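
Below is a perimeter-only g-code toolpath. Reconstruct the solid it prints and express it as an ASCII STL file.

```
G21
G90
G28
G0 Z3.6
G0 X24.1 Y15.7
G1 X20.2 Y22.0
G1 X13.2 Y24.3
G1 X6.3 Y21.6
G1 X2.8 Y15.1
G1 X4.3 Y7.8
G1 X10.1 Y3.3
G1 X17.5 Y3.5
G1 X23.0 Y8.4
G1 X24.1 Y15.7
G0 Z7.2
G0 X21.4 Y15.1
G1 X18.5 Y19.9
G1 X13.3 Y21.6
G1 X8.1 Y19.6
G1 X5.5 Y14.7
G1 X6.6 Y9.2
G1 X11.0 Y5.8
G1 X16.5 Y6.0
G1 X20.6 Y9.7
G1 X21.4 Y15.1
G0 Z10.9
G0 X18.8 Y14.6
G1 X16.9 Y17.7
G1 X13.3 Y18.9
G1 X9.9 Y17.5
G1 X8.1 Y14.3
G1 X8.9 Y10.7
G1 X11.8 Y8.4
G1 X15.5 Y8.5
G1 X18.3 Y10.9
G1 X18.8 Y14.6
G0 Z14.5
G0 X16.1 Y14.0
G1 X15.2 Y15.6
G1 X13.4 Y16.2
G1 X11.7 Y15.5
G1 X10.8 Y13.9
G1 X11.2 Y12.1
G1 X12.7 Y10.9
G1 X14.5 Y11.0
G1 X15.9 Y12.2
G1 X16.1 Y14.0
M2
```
solid part
  facet normal 0.0000 0.0000 -1.0000
    outer loop
      vertex 13.1 27.0 0.0
      vertex 21.9 24.1 0.0
      vertex 26.7 16.2 0.0
    endloop
  endfacet
  facet normal 0.0000 0.0000 -1.0000
    outer loop
      vertex 4.5 23.6 0.0
      vertex 13.1 27.0 0.0
      vertex 26.7 16.2 0.0
    endloop
  endfacet
  facet normal 0.0000 0.0000 -1.0000
    outer loop
      vertex 0.1 15.5 0.0
      vertex 4.5 23.6 0.0
      vertex 26.7 16.2 0.0
    endloop
  endfacet
  facet normal 0.0000 0.0000 -1.0000
    outer loop
      vertex 2.0 6.4 0.0
      vertex 0.1 15.5 0.0
      vertex 26.7 16.2 0.0
    endloop
  endfacet
  facet normal 0.0000 0.0000 -1.0000
    outer loop
      vertex 9.3 0.7 0.0
      vertex 2.0 6.4 0.0
      vertex 26.7 16.2 0.0
    endloop
  endfacet
  facet normal 0.0000 0.0000 -1.0000
    outer loop
      vertex 18.5 1.0 0.0
      vertex 9.3 0.7 0.0
      vertex 26.7 16.2 0.0
    endloop
  endfacet
  facet normal 0.0000 0.0000 -1.0000
    outer loop
      vertex 25.4 7.1 0.0
      vertex 18.5 1.0 0.0
      vertex 26.7 16.2 0.0
    endloop
  endfacet
  facet normal 0.6999 0.4253 0.5739
    outer loop
      vertex 26.7 16.2 0.0
      vertex 21.9 24.1 0.0
      vertex 13.5 13.5 18.1
    endloop
  endfacet
  facet normal 0.2562 0.7775 0.5743
    outer loop
      vertex 21.9 24.1 0.0
      vertex 13.1 27.0 0.0
      vertex 13.5 13.5 18.1
    endloop
  endfacet
  facet normal -0.3010 0.7612 0.5744
    outer loop
      vertex 13.1 27.0 0.0
      vertex 4.5 23.6 0.0
      vertex 13.5 13.5 18.1
    endloop
  endfacet
  facet normal -0.7188 0.3904 0.5753
    outer loop
      vertex 4.5 23.6 0.0
      vertex 0.1 15.5 0.0
      vertex 13.5 13.5 18.1
    endloop
  endfacet
  facet normal -0.8011 -0.1673 0.5746
    outer loop
      vertex 0.1 15.5 0.0
      vertex 2.0 6.4 0.0
      vertex 13.5 13.5 18.1
    endloop
  endfacet
  facet normal -0.5041 -0.6456 0.5736
    outer loop
      vertex 2.0 6.4 0.0
      vertex 9.3 0.7 0.0
      vertex 13.5 13.5 18.1
    endloop
  endfacet
  facet normal 0.0267 -0.8191 0.5730
    outer loop
      vertex 9.3 0.7 0.0
      vertex 18.5 1.0 0.0
      vertex 13.5 13.5 18.1
    endloop
  endfacet
  facet normal 0.5425 -0.6137 0.5737
    outer loop
      vertex 18.5 1.0 0.0
      vertex 25.4 7.1 0.0
      vertex 13.5 13.5 18.1
    endloop
  endfacet
  facet normal 0.8107 -0.1158 0.5739
    outer loop
      vertex 25.4 7.1 0.0
      vertex 26.7 16.2 0.0
      vertex 13.5 13.5 18.1
    endloop
  endfacet
endsolid part

The G0 Z moves step by Δz≈3.6 mm. The G1 loops shrink linearly with z, so the solid tapers from its base footprint up to z≈18.1. Closing with a flat bottom cap and the tapered top and triangulating gives 16 facets — a regular 9-sided pyramid, base circumscribed radius ≈ 13.5 mm, apex at z ≈ 18.1 mm.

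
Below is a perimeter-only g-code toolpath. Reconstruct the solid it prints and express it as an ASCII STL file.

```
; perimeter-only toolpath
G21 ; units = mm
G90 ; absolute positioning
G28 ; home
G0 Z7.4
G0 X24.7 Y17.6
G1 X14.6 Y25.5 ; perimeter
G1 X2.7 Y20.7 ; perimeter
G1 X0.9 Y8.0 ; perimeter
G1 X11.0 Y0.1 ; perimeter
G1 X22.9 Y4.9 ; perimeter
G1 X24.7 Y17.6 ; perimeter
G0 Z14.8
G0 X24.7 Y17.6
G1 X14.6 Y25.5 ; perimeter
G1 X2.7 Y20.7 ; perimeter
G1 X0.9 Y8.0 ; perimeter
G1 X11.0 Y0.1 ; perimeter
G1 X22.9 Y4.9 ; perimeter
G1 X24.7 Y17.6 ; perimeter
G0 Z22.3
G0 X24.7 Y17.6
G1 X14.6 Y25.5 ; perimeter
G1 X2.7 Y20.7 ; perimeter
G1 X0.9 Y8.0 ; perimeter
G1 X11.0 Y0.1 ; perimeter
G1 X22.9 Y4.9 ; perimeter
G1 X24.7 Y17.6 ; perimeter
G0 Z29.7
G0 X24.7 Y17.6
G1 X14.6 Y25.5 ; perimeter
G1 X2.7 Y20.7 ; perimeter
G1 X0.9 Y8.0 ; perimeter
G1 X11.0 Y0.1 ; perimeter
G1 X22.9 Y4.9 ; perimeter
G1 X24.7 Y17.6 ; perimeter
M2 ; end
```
solid part
  facet normal 0.0000 0.0000 -1.0000
    outer loop
      vertex 2.7 20.7 0.0
      vertex 14.6 25.5 0.0
      vertex 24.7 17.6 0.0
    endloop
  endfacet
  facet normal 0.0000 0.0000 -1.0000
    outer loop
      vertex 0.9 8.0 0.0
      vertex 2.7 20.7 0.0
      vertex 24.7 17.6 0.0
    endloop
  endfacet
  facet normal 0.0000 0.0000 -1.0000
    outer loop
      vertex 11.0 0.1 0.0
      vertex 0.9 8.0 0.0
      vertex 24.7 17.6 0.0
    endloop
  endfacet
  facet normal 0.0000 0.0000 -1.0000
    outer loop
      vertex 22.9 4.9 0.0
      vertex 11.0 0.1 0.0
      vertex 24.7 17.6 0.0
    endloop
  endfacet
  facet normal 0.0000 0.0000 1.0000
    outer loop
      vertex 24.7 17.6 29.7
      vertex 14.6 25.5 29.7
      vertex 2.7 20.7 29.7
    endloop
  endfacet
  facet normal 0.0000 0.0000 1.0000
    outer loop
      vertex 24.7 17.6 29.7
      vertex 2.7 20.7 29.7
      vertex 0.9 8.0 29.7
    endloop
  endfacet
  facet normal 0.0000 0.0000 1.0000
    outer loop
      vertex 24.7 17.6 29.7
      vertex 0.9 8.0 29.7
      vertex 11.0 0.1 29.7
    endloop
  endfacet
  facet normal 0.0000 0.0000 1.0000
    outer loop
      vertex 24.7 17.6 29.7
      vertex 11.0 0.1 29.7
      vertex 22.9 4.9 29.7
    endloop
  endfacet
  facet normal 0.6161 0.7877 0.0000
    outer loop
      vertex 24.7 17.6 0.0
      vertex 14.6 25.5 0.0
      vertex 14.6 25.5 29.7
    endloop
  endfacet
  facet normal 0.6161 0.7877 0.0000
    outer loop
      vertex 24.7 17.6 0.0
      vertex 14.6 25.5 29.7
      vertex 24.7 17.6 29.7
    endloop
  endfacet
  facet normal -0.3741 0.9274 0.0000
    outer loop
      vertex 14.6 25.5 0.0
      vertex 2.7 20.7 0.0
      vertex 2.7 20.7 29.7
    endloop
  endfacet
  facet normal -0.3741 0.9274 0.0000
    outer loop
      vertex 14.6 25.5 0.0
      vertex 2.7 20.7 29.7
      vertex 14.6 25.5 29.7
    endloop
  endfacet
  facet normal -0.9901 0.1403 0.0000
    outer loop
      vertex 2.7 20.7 0.0
      vertex 0.9 8.0 0.0
      vertex 0.9 8.0 29.7
    endloop
  endfacet
  facet normal -0.9901 0.1403 0.0000
    outer loop
      vertex 2.7 20.7 0.0
      vertex 0.9 8.0 29.7
      vertex 2.7 20.7 29.7
    endloop
  endfacet
  facet normal -0.6161 -0.7877 0.0000
    outer loop
      vertex 0.9 8.0 0.0
      vertex 11.0 0.1 0.0
      vertex 11.0 0.1 29.7
    endloop
  endfacet
  facet normal -0.6161 -0.7877 0.0000
    outer loop
      vertex 0.9 8.0 0.0
      vertex 11.0 0.1 29.7
      vertex 0.9 8.0 29.7
    endloop
  endfacet
  facet normal 0.3741 -0.9274 0.0000
    outer loop
      vertex 11.0 0.1 0.0
      vertex 22.9 4.9 0.0
      vertex 22.9 4.9 29.7
    endloop
  endfacet
  facet normal 0.3741 -0.9274 0.0000
    outer loop
      vertex 11.0 0.1 0.0
      vertex 22.9 4.9 29.7
      vertex 11.0 0.1 29.7
    endloop
  endfacet
  facet normal 0.9901 -0.1403 0.0000
    outer loop
      vertex 22.9 4.9 0.0
      vertex 24.7 17.6 0.0
      vertex 24.7 17.6 29.7
    endloop
  endfacet
  facet normal 0.9901 -0.1403 0.0000
    outer loop
      vertex 22.9 4.9 0.0
      vertex 24.7 17.6 29.7
      vertex 22.9 4.9 29.7
    endloop
  endfacet
endsolid part

The G0 Z moves step by Δz≈7.4 mm. Every layer's G1 loop is the same polygon, so the solid is a straight extrusion of it from z=0 to z≈29.7. Closing with flat bottom and top caps and triangulating gives 20 facets — a regular 6-sided prism (a cylinder approximated with 6 flat sides), circumscribed radius ≈ 12.8 mm, height ≈ 29.7 mm.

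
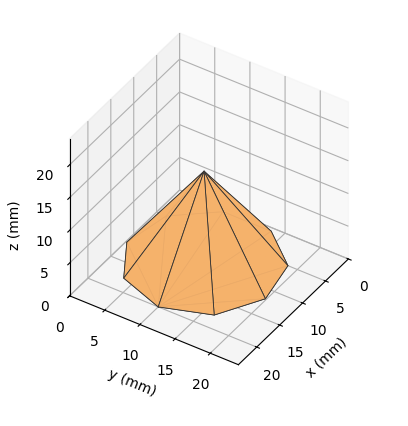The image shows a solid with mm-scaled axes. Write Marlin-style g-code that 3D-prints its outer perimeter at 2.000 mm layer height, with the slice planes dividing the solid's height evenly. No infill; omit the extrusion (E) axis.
Reading the render: the shape is a regular 9-sided pyramid, base circumscribed radius ≈ 10 mm, apex at z ≈ 14 mm (dimensions read to the nearest mm from the axis ticks). For the g-code, the solid's height is divided into equal slices at the stated Δz and each level perimeter traced with G1 moves after a G0 lift.

; perimeter-only toolpath
G21 ; units = mm
G90 ; absolute positioning
G28 ; home
; layer 1
G0 Z2.000
G0 X18.571 Y10.000
G1 X16.566 Y15.510
G1 X11.488 Y18.441
G1 X5.714 Y17.423
G1 X1.945 Y12.931
G1 X1.945 Y7.069
G1 X5.714 Y2.577
G1 X11.488 Y1.559
G1 X16.566 Y4.490
G1 X18.571 Y10.000
; layer 2
G0 Z4.000
G0 X17.143 Y10.000
G1 X15.471 Y14.591
G1 X11.240 Y17.034
G1 X6.429 Y16.186
G1 X3.288 Y12.443
G1 X3.288 Y7.557
G1 X6.429 Y3.814
G1 X11.240 Y2.966
G1 X15.471 Y5.409
G1 X17.143 Y10.000
; layer 3
G0 Z6.000
G0 X15.714 Y10.000
G1 X14.377 Y13.673
G1 X10.992 Y15.627
G1 X7.143 Y14.949
G1 X4.630 Y11.954
G1 X4.630 Y8.046
G1 X7.143 Y5.051
G1 X10.992 Y4.373
G1 X14.377 Y6.327
G1 X15.714 Y10.000
; layer 4
G0 Z8.000
G0 X14.286 Y10.000
G1 X13.283 Y12.755
G1 X10.744 Y14.221
G1 X7.857 Y13.711
G1 X5.973 Y11.466
G1 X5.973 Y8.534
G1 X7.857 Y6.289
G1 X10.744 Y5.779
G1 X13.283 Y7.245
G1 X14.286 Y10.000
; layer 5
G0 Z10.000
G0 X12.857 Y10.000
G1 X12.189 Y11.837
G1 X10.496 Y12.814
G1 X8.571 Y12.474
G1 X7.315 Y10.977
G1 X7.315 Y9.023
G1 X8.571 Y7.526
G1 X10.496 Y7.186
G1 X12.189 Y8.163
G1 X12.857 Y10.000
; layer 6
G0 Z12.000
G0 X11.429 Y10.000
G1 X11.094 Y10.918
G1 X10.248 Y11.407
G1 X9.286 Y11.237
G1 X8.658 Y10.489
G1 X8.658 Y9.511
G1 X9.286 Y8.763
G1 X10.248 Y8.593
G1 X11.094 Y9.082
G1 X11.429 Y10.000
M2 ; end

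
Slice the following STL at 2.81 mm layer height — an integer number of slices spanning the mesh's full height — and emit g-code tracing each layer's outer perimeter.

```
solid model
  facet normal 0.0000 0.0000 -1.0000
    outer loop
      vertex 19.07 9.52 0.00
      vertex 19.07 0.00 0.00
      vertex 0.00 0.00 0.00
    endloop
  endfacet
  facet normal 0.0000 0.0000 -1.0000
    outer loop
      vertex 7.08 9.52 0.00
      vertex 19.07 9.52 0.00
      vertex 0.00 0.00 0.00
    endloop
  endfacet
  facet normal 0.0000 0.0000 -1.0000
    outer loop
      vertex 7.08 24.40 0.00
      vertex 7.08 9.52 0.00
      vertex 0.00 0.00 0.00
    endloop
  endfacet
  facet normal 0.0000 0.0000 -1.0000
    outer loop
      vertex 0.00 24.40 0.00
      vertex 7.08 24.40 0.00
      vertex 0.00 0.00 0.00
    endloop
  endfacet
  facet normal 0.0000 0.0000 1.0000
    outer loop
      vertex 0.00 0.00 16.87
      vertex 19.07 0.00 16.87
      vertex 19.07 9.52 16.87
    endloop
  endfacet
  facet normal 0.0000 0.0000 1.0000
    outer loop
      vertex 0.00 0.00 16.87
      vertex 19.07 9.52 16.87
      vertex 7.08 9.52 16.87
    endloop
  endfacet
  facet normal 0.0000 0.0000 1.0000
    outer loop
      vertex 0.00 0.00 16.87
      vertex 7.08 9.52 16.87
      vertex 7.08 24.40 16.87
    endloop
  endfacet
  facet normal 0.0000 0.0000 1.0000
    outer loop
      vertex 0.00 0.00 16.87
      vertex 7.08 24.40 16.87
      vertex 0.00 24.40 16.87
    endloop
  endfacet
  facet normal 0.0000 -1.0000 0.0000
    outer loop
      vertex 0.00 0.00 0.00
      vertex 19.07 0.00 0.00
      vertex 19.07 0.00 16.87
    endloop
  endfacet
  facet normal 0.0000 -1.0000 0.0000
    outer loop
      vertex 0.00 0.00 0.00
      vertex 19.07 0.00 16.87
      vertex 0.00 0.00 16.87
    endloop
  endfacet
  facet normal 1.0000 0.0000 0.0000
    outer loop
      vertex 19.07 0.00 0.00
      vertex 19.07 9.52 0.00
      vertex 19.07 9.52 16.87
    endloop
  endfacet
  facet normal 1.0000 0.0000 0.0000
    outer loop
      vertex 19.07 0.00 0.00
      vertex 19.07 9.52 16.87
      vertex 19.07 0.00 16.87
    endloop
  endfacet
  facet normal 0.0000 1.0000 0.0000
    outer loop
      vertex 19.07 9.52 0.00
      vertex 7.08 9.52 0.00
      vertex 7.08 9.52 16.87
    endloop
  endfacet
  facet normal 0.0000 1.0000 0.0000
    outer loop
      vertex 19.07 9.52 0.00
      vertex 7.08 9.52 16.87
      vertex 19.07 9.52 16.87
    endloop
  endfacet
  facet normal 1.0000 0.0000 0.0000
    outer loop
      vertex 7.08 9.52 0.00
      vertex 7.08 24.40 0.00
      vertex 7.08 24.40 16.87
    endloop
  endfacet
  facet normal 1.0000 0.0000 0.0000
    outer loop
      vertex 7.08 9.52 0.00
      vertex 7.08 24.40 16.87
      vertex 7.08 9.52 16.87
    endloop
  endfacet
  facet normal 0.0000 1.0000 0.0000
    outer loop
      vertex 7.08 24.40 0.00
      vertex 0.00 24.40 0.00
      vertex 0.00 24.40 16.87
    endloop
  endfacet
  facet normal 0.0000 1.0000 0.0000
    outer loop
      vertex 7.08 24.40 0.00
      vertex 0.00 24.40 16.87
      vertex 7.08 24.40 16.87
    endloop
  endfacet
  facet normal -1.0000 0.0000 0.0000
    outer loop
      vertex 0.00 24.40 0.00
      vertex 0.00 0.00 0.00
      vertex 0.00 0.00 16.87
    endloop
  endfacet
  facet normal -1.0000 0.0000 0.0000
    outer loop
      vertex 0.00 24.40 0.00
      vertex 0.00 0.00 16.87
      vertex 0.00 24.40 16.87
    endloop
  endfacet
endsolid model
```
; perimeter-only toolpath
G21 ; units = mm
G90 ; absolute positioning
G28 ; home
; layer 1
G0 Z2.81
G0 X0.00 Y0.00
G1 X19.07 Y0.00
G1 X19.07 Y9.52
G1 X7.08 Y9.52
G1 X7.08 Y24.40
G1 X0.00 Y24.40
G1 X0.00 Y0.00
; layer 2
G0 Z5.62
G0 X0.00 Y0.00
G1 X19.07 Y0.00
G1 X19.07 Y9.52
G1 X7.08 Y9.52
G1 X7.08 Y24.40
G1 X0.00 Y24.40
G1 X0.00 Y0.00
; layer 3
G0 Z8.44
G0 X0.00 Y0.00
G1 X19.07 Y0.00
G1 X19.07 Y9.52
G1 X7.08 Y9.52
G1 X7.08 Y24.40
G1 X0.00 Y24.40
G1 X0.00 Y0.00
; layer 4
G0 Z11.25
G0 X0.00 Y0.00
G1 X19.07 Y0.00
G1 X19.07 Y9.52
G1 X7.08 Y9.52
G1 X7.08 Y24.40
G1 X0.00 Y24.40
G1 X0.00 Y0.00
; layer 5
G0 Z14.06
G0 X0.00 Y0.00
G1 X19.07 Y0.00
G1 X19.07 Y9.52
G1 X7.08 Y9.52
G1 X7.08 Y24.40
G1 X0.00 Y24.40
G1 X0.00 Y0.00
; layer 6
G0 Z16.87
G0 X0.00 Y0.00
G1 X19.07 Y0.00
G1 X19.07 Y9.52
G1 X7.08 Y9.52
G1 X7.08 Y24.40
G1 X0.00 Y24.40
G1 X0.00 Y0.00
M2 ; end

The solid is an L-shaped prism: outer 19.1 × 24.4 mm, arm thicknesses ≈ 9.52 mm (horizontal) and 7.08 mm (vertical), extruded 16.9 mm in z. Slicing at Δz = 2.81 mm — 6 equal slices spanning the solid's height, so layer i sits at z = i·h/6 — gives 6 non-empty perimeters. Each is a 6-segment closed polygon; G0 lifts to the layer z and rapids to the start vertex, then G1 traces the edges.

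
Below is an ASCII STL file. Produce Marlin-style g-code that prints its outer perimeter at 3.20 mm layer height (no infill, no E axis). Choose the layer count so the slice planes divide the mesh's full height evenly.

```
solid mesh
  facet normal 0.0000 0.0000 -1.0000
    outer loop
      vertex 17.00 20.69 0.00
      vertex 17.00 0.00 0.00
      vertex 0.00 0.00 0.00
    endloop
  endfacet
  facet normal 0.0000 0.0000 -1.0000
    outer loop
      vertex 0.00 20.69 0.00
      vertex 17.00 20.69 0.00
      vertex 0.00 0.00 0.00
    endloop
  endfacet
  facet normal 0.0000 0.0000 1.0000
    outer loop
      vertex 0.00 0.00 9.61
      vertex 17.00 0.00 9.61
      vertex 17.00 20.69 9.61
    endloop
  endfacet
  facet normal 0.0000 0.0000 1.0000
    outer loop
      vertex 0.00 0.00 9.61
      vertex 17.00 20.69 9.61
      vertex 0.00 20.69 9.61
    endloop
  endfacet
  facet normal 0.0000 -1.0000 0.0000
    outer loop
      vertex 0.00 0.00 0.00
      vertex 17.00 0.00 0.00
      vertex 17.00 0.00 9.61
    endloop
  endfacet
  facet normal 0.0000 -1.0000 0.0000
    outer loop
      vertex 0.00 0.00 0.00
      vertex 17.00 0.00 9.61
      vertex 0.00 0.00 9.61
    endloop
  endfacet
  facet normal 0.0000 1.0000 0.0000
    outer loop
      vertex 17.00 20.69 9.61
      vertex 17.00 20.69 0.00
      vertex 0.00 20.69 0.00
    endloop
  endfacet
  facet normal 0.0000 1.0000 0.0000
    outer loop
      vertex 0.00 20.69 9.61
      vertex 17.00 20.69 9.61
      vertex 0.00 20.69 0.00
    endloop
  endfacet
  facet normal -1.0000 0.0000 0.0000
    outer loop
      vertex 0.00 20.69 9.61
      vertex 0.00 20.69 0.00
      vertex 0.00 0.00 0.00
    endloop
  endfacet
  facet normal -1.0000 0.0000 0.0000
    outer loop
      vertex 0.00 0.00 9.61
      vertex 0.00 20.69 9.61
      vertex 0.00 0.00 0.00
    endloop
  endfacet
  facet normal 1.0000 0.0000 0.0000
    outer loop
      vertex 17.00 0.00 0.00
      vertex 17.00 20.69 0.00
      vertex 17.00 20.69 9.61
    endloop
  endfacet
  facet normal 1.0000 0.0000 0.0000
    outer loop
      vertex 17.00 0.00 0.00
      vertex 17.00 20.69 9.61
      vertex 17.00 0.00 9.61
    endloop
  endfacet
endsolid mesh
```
; perimeter-only toolpath
G21 ; units = mm
G90 ; absolute positioning
G28 ; home
; layer 1
G0 Z3.20
G0 X0.00 Y0.00
G1 X17.00 Y0.00
G1 X17.00 Y20.69
G1 X0.00 Y20.69
G1 X0.00 Y0.00
; layer 2
G0 Z6.41
G0 X0.00 Y0.00
G1 X17.00 Y0.00
G1 X17.00 Y20.69
G1 X0.00 Y20.69
G1 X0.00 Y0.00
; layer 3
G0 Z9.61
G0 X0.00 Y0.00
G1 X17.00 Y0.00
G1 X17.00 Y20.69
G1 X0.00 Y20.69
G1 X0.00 Y0.00
M2 ; end

The solid is a rectangular box, roughly 17 × 20.7 mm footprint and 9.61 mm tall. Slicing at Δz = 3.20 mm — 3 equal slices spanning the solid's height, so layer i sits at z = i·h/3 — gives 3 non-empty perimeters. Each is a 4-segment closed polygon; G0 lifts to the layer z and rapids to the start vertex, then G1 traces the edges.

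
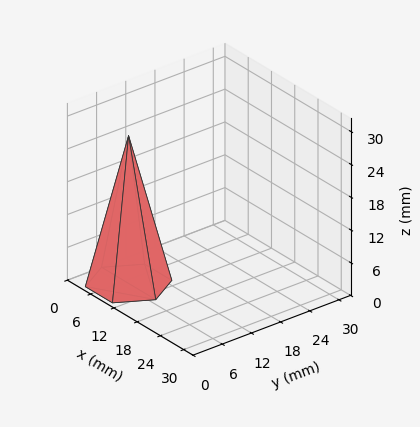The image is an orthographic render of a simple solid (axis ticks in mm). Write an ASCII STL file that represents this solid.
Reading the render: the shape is a regular 6-sided pyramid, base circumscribed radius ≈ 7 mm, apex at z ≈ 27 mm (dimensions read to the nearest mm from the axis ticks). For the STL, each face is triangulated and given an outward normal.

solid part
  facet normal 0.0000 0.0000 -1.0000
    outer loop
      vertex 3.5 13.1 0.0
      vertex 10.5 13.1 0.0
      vertex 14.0 7.0 0.0
    endloop
  endfacet
  facet normal 0.0000 0.0000 -1.0000
    outer loop
      vertex 0.0 7.0 0.0
      vertex 3.5 13.1 0.0
      vertex 14.0 7.0 0.0
    endloop
  endfacet
  facet normal 0.0000 0.0000 -1.0000
    outer loop
      vertex 3.5 0.9 0.0
      vertex 0.0 7.0 0.0
      vertex 14.0 7.0 0.0
    endloop
  endfacet
  facet normal 0.0000 0.0000 -1.0000
    outer loop
      vertex 10.5 0.9 0.0
      vertex 3.5 0.9 0.0
      vertex 14.0 7.0 0.0
    endloop
  endfacet
  facet normal 0.8462 0.4855 0.2194
    outer loop
      vertex 14.0 7.0 0.0
      vertex 10.5 13.1 0.0
      vertex 7.0 7.0 27.0
    endloop
  endfacet
  facet normal 0.0000 0.9754 0.2204
    outer loop
      vertex 10.5 13.1 0.0
      vertex 3.5 13.1 0.0
      vertex 7.0 7.0 27.0
    endloop
  endfacet
  facet normal -0.8462 0.4855 0.2194
    outer loop
      vertex 3.5 13.1 0.0
      vertex 0.0 7.0 0.0
      vertex 7.0 7.0 27.0
    endloop
  endfacet
  facet normal -0.8462 -0.4855 0.2194
    outer loop
      vertex 0.0 7.0 0.0
      vertex 3.5 0.9 0.0
      vertex 7.0 7.0 27.0
    endloop
  endfacet
  facet normal 0.0000 -0.9754 0.2204
    outer loop
      vertex 3.5 0.9 0.0
      vertex 10.5 0.9 0.0
      vertex 7.0 7.0 27.0
    endloop
  endfacet
  facet normal 0.8462 -0.4855 0.2194
    outer loop
      vertex 10.5 0.9 0.0
      vertex 14.0 7.0 0.0
      vertex 7.0 7.0 27.0
    endloop
  endfacet
endsolid part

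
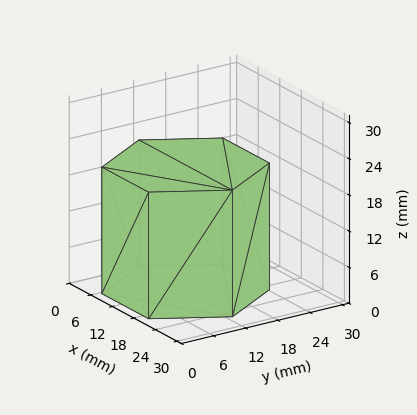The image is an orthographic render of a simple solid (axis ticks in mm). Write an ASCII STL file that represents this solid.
Reading the render: the shape is a regular 6-sided prism (a cylinder approximated with 6 flat sides), circumscribed radius ≈ 13 mm, height ≈ 21 mm (dimensions read to the nearest mm from the axis ticks). For the STL, each face is triangulated and given an outward normal.

solid part
  facet normal 0.0000 0.0000 -1.0000
    outer loop
      vertex 6.500 24.258 0.000
      vertex 19.500 24.258 0.000
      vertex 26.000 13.000 0.000
    endloop
  endfacet
  facet normal 0.0000 0.0000 -1.0000
    outer loop
      vertex 0.000 13.000 0.000
      vertex 6.500 24.258 0.000
      vertex 26.000 13.000 0.000
    endloop
  endfacet
  facet normal 0.0000 0.0000 -1.0000
    outer loop
      vertex 6.500 1.742 0.000
      vertex 0.000 13.000 0.000
      vertex 26.000 13.000 0.000
    endloop
  endfacet
  facet normal 0.0000 0.0000 -1.0000
    outer loop
      vertex 19.500 1.742 0.000
      vertex 6.500 1.742 0.000
      vertex 26.000 13.000 0.000
    endloop
  endfacet
  facet normal 0.0000 0.0000 1.0000
    outer loop
      vertex 26.000 13.000 21.000
      vertex 19.500 24.258 21.000
      vertex 6.500 24.258 21.000
    endloop
  endfacet
  facet normal 0.0000 0.0000 1.0000
    outer loop
      vertex 26.000 13.000 21.000
      vertex 6.500 24.258 21.000
      vertex 0.000 13.000 21.000
    endloop
  endfacet
  facet normal 0.0000 0.0000 1.0000
    outer loop
      vertex 26.000 13.000 21.000
      vertex 0.000 13.000 21.000
      vertex 6.500 1.742 21.000
    endloop
  endfacet
  facet normal 0.0000 0.0000 1.0000
    outer loop
      vertex 26.000 13.000 21.000
      vertex 6.500 1.742 21.000
      vertex 19.500 1.742 21.000
    endloop
  endfacet
  facet normal 0.8660 0.5000 0.0000
    outer loop
      vertex 26.000 13.000 0.000
      vertex 19.500 24.258 0.000
      vertex 19.500 24.258 21.000
    endloop
  endfacet
  facet normal 0.8660 0.5000 0.0000
    outer loop
      vertex 26.000 13.000 0.000
      vertex 19.500 24.258 21.000
      vertex 26.000 13.000 21.000
    endloop
  endfacet
  facet normal 0.0000 1.0000 0.0000
    outer loop
      vertex 19.500 24.258 0.000
      vertex 6.500 24.258 0.000
      vertex 6.500 24.258 21.000
    endloop
  endfacet
  facet normal 0.0000 1.0000 0.0000
    outer loop
      vertex 19.500 24.258 0.000
      vertex 6.500 24.258 21.000
      vertex 19.500 24.258 21.000
    endloop
  endfacet
  facet normal -0.8660 0.5000 0.0000
    outer loop
      vertex 6.500 24.258 0.000
      vertex 0.000 13.000 0.000
      vertex 0.000 13.000 21.000
    endloop
  endfacet
  facet normal -0.8660 0.5000 0.0000
    outer loop
      vertex 6.500 24.258 0.000
      vertex 0.000 13.000 21.000
      vertex 6.500 24.258 21.000
    endloop
  endfacet
  facet normal -0.8660 -0.5000 0.0000
    outer loop
      vertex 0.000 13.000 0.000
      vertex 6.500 1.742 0.000
      vertex 6.500 1.742 21.000
    endloop
  endfacet
  facet normal -0.8660 -0.5000 0.0000
    outer loop
      vertex 0.000 13.000 0.000
      vertex 6.500 1.742 21.000
      vertex 0.000 13.000 21.000
    endloop
  endfacet
  facet normal 0.0000 -1.0000 0.0000
    outer loop
      vertex 6.500 1.742 0.000
      vertex 19.500 1.742 0.000
      vertex 19.500 1.742 21.000
    endloop
  endfacet
  facet normal 0.0000 -1.0000 0.0000
    outer loop
      vertex 6.500 1.742 0.000
      vertex 19.500 1.742 21.000
      vertex 6.500 1.742 21.000
    endloop
  endfacet
  facet normal 0.8660 -0.5000 0.0000
    outer loop
      vertex 19.500 1.742 0.000
      vertex 26.000 13.000 0.000
      vertex 26.000 13.000 21.000
    endloop
  endfacet
  facet normal 0.8660 -0.5000 0.0000
    outer loop
      vertex 19.500 1.742 0.000
      vertex 26.000 13.000 21.000
      vertex 19.500 1.742 21.000
    endloop
  endfacet
endsolid part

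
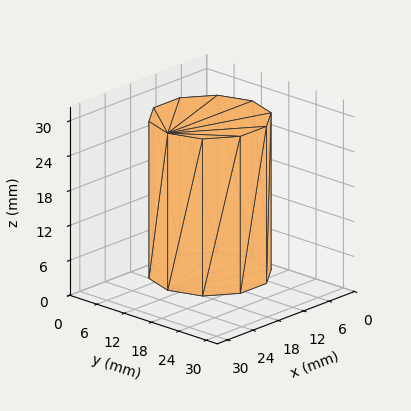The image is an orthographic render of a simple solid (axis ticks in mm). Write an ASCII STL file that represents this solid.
Reading the render: the shape is a regular 10-sided prism (a cylinder approximated with 10 flat sides), circumscribed radius ≈ 10 mm, height ≈ 27 mm (dimensions read to the nearest mm from the axis ticks). For the STL, each face is triangulated and given an outward normal.

solid part
  facet normal 0.0000 0.0000 -1.0000
    outer loop
      vertex 13.090 19.511 0.000
      vertex 18.090 15.878 0.000
      vertex 20.000 10.000 0.000
    endloop
  endfacet
  facet normal 0.0000 0.0000 -1.0000
    outer loop
      vertex 6.910 19.511 0.000
      vertex 13.090 19.511 0.000
      vertex 20.000 10.000 0.000
    endloop
  endfacet
  facet normal 0.0000 0.0000 -1.0000
    outer loop
      vertex 1.910 15.878 0.000
      vertex 6.910 19.511 0.000
      vertex 20.000 10.000 0.000
    endloop
  endfacet
  facet normal 0.0000 0.0000 -1.0000
    outer loop
      vertex 0.000 10.000 0.000
      vertex 1.910 15.878 0.000
      vertex 20.000 10.000 0.000
    endloop
  endfacet
  facet normal 0.0000 0.0000 -1.0000
    outer loop
      vertex 1.910 4.122 0.000
      vertex 0.000 10.000 0.000
      vertex 20.000 10.000 0.000
    endloop
  endfacet
  facet normal 0.0000 0.0000 -1.0000
    outer loop
      vertex 6.910 0.489 0.000
      vertex 1.910 4.122 0.000
      vertex 20.000 10.000 0.000
    endloop
  endfacet
  facet normal 0.0000 0.0000 -1.0000
    outer loop
      vertex 13.090 0.489 0.000
      vertex 6.910 0.489 0.000
      vertex 20.000 10.000 0.000
    endloop
  endfacet
  facet normal 0.0000 0.0000 -1.0000
    outer loop
      vertex 18.090 4.122 0.000
      vertex 13.090 0.489 0.000
      vertex 20.000 10.000 0.000
    endloop
  endfacet
  facet normal 0.0000 0.0000 1.0000
    outer loop
      vertex 20.000 10.000 27.000
      vertex 18.090 15.878 27.000
      vertex 13.090 19.511 27.000
    endloop
  endfacet
  facet normal 0.0000 0.0000 1.0000
    outer loop
      vertex 20.000 10.000 27.000
      vertex 13.090 19.511 27.000
      vertex 6.910 19.511 27.000
    endloop
  endfacet
  facet normal 0.0000 0.0000 1.0000
    outer loop
      vertex 20.000 10.000 27.000
      vertex 6.910 19.511 27.000
      vertex 1.910 15.878 27.000
    endloop
  endfacet
  facet normal 0.0000 0.0000 1.0000
    outer loop
      vertex 20.000 10.000 27.000
      vertex 1.910 15.878 27.000
      vertex 0.000 10.000 27.000
    endloop
  endfacet
  facet normal 0.0000 0.0000 1.0000
    outer loop
      vertex 20.000 10.000 27.000
      vertex 0.000 10.000 27.000
      vertex 1.910 4.122 27.000
    endloop
  endfacet
  facet normal 0.0000 0.0000 1.0000
    outer loop
      vertex 20.000 10.000 27.000
      vertex 1.910 4.122 27.000
      vertex 6.910 0.489 27.000
    endloop
  endfacet
  facet normal 0.0000 0.0000 1.0000
    outer loop
      vertex 20.000 10.000 27.000
      vertex 6.910 0.489 27.000
      vertex 13.090 0.489 27.000
    endloop
  endfacet
  facet normal 0.0000 0.0000 1.0000
    outer loop
      vertex 20.000 10.000 27.000
      vertex 13.090 0.489 27.000
      vertex 18.090 4.122 27.000
    endloop
  endfacet
  facet normal 0.9511 0.3090 0.0000
    outer loop
      vertex 20.000 10.000 0.000
      vertex 18.090 15.878 0.000
      vertex 18.090 15.878 27.000
    endloop
  endfacet
  facet normal 0.9511 0.3090 0.0000
    outer loop
      vertex 20.000 10.000 0.000
      vertex 18.090 15.878 27.000
      vertex 20.000 10.000 27.000
    endloop
  endfacet
  facet normal 0.5878 0.8090 0.0000
    outer loop
      vertex 18.090 15.878 0.000
      vertex 13.090 19.511 0.000
      vertex 13.090 19.511 27.000
    endloop
  endfacet
  facet normal 0.5878 0.8090 0.0000
    outer loop
      vertex 18.090 15.878 0.000
      vertex 13.090 19.511 27.000
      vertex 18.090 15.878 27.000
    endloop
  endfacet
  facet normal 0.0000 1.0000 0.0000
    outer loop
      vertex 13.090 19.511 0.000
      vertex 6.910 19.511 0.000
      vertex 6.910 19.511 27.000
    endloop
  endfacet
  facet normal 0.0000 1.0000 0.0000
    outer loop
      vertex 13.090 19.511 0.000
      vertex 6.910 19.511 27.000
      vertex 13.090 19.511 27.000
    endloop
  endfacet
  facet normal -0.5878 0.8090 0.0000
    outer loop
      vertex 6.910 19.511 0.000
      vertex 1.910 15.878 0.000
      vertex 1.910 15.878 27.000
    endloop
  endfacet
  facet normal -0.5878 0.8090 0.0000
    outer loop
      vertex 6.910 19.511 0.000
      vertex 1.910 15.878 27.000
      vertex 6.910 19.511 27.000
    endloop
  endfacet
  facet normal -0.9511 0.3090 0.0000
    outer loop
      vertex 1.910 15.878 0.000
      vertex 0.000 10.000 0.000
      vertex 0.000 10.000 27.000
    endloop
  endfacet
  facet normal -0.9511 0.3090 0.0000
    outer loop
      vertex 1.910 15.878 0.000
      vertex 0.000 10.000 27.000
      vertex 1.910 15.878 27.000
    endloop
  endfacet
  facet normal -0.9511 -0.3090 0.0000
    outer loop
      vertex 0.000 10.000 0.000
      vertex 1.910 4.122 0.000
      vertex 1.910 4.122 27.000
    endloop
  endfacet
  facet normal -0.9511 -0.3090 0.0000
    outer loop
      vertex 0.000 10.000 0.000
      vertex 1.910 4.122 27.000
      vertex 0.000 10.000 27.000
    endloop
  endfacet
  facet normal -0.5878 -0.8090 0.0000
    outer loop
      vertex 1.910 4.122 0.000
      vertex 6.910 0.489 0.000
      vertex 6.910 0.489 27.000
    endloop
  endfacet
  facet normal -0.5878 -0.8090 0.0000
    outer loop
      vertex 1.910 4.122 0.000
      vertex 6.910 0.489 27.000
      vertex 1.910 4.122 27.000
    endloop
  endfacet
  facet normal 0.0000 -1.0000 0.0000
    outer loop
      vertex 6.910 0.489 0.000
      vertex 13.090 0.489 0.000
      vertex 13.090 0.489 27.000
    endloop
  endfacet
  facet normal 0.0000 -1.0000 0.0000
    outer loop
      vertex 6.910 0.489 0.000
      vertex 13.090 0.489 27.000
      vertex 6.910 0.489 27.000
    endloop
  endfacet
  facet normal 0.5878 -0.8090 0.0000
    outer loop
      vertex 13.090 0.489 0.000
      vertex 18.090 4.122 0.000
      vertex 18.090 4.122 27.000
    endloop
  endfacet
  facet normal 0.5878 -0.8090 0.0000
    outer loop
      vertex 13.090 0.489 0.000
      vertex 18.090 4.122 27.000
      vertex 13.090 0.489 27.000
    endloop
  endfacet
  facet normal 0.9511 -0.3090 0.0000
    outer loop
      vertex 18.090 4.122 0.000
      vertex 20.000 10.000 0.000
      vertex 20.000 10.000 27.000
    endloop
  endfacet
  facet normal 0.9511 -0.3090 0.0000
    outer loop
      vertex 18.090 4.122 0.000
      vertex 20.000 10.000 27.000
      vertex 18.090 4.122 27.000
    endloop
  endfacet
endsolid part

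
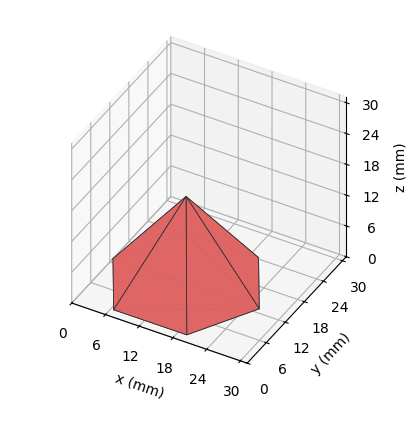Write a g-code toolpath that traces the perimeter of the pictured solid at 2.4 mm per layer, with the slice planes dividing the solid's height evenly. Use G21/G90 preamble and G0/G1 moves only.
Reading the render: the shape is a regular 6-sided pyramid, base circumscribed radius ≈ 13 mm, apex at z ≈ 17 mm (dimensions read to the nearest mm from the axis ticks). For the g-code, the solid's height is divided into equal slices at the stated Δz and each level perimeter traced with G1 moves after a G0 lift.

; perimeter-only toolpath
G21 ; units = mm
G90 ; absolute positioning
G28 ; home
; layer 1
G0 Z2.4
G0 X24.1 Y13.0
G1 X18.6 Y22.7
G1 X7.4 Y22.7
G1 X1.9 Y13.0
G1 X7.4 Y3.3
G1 X18.6 Y3.3
G1 X24.1 Y13.0
; layer 2
G0 Z4.9
G0 X22.3 Y13.0
G1 X17.6 Y21.1
G1 X8.4 Y21.1
G1 X3.7 Y13.0
G1 X8.4 Y4.9
G1 X17.6 Y4.9
G1 X22.3 Y13.0
; layer 3
G0 Z7.3
G0 X20.4 Y13.0
G1 X16.7 Y19.5
G1 X9.3 Y19.5
G1 X5.6 Y13.0
G1 X9.3 Y6.5
G1 X16.7 Y6.5
G1 X20.4 Y13.0
; layer 4
G0 Z9.7
G0 X18.6 Y13.0
G1 X15.8 Y17.8
G1 X10.2 Y17.8
G1 X7.4 Y13.0
G1 X10.2 Y8.2
G1 X15.8 Y8.2
G1 X18.6 Y13.0
; layer 5
G0 Z12.1
G0 X16.7 Y13.0
G1 X14.9 Y16.2
G1 X11.1 Y16.2
G1 X9.3 Y13.0
G1 X11.1 Y9.8
G1 X14.9 Y9.8
G1 X16.7 Y13.0
; layer 6
G0 Z14.6
G0 X14.9 Y13.0
G1 X13.9 Y14.6
G1 X12.1 Y14.6
G1 X11.1 Y13.0
G1 X12.1 Y11.4
G1 X13.9 Y11.4
G1 X14.9 Y13.0
M2 ; end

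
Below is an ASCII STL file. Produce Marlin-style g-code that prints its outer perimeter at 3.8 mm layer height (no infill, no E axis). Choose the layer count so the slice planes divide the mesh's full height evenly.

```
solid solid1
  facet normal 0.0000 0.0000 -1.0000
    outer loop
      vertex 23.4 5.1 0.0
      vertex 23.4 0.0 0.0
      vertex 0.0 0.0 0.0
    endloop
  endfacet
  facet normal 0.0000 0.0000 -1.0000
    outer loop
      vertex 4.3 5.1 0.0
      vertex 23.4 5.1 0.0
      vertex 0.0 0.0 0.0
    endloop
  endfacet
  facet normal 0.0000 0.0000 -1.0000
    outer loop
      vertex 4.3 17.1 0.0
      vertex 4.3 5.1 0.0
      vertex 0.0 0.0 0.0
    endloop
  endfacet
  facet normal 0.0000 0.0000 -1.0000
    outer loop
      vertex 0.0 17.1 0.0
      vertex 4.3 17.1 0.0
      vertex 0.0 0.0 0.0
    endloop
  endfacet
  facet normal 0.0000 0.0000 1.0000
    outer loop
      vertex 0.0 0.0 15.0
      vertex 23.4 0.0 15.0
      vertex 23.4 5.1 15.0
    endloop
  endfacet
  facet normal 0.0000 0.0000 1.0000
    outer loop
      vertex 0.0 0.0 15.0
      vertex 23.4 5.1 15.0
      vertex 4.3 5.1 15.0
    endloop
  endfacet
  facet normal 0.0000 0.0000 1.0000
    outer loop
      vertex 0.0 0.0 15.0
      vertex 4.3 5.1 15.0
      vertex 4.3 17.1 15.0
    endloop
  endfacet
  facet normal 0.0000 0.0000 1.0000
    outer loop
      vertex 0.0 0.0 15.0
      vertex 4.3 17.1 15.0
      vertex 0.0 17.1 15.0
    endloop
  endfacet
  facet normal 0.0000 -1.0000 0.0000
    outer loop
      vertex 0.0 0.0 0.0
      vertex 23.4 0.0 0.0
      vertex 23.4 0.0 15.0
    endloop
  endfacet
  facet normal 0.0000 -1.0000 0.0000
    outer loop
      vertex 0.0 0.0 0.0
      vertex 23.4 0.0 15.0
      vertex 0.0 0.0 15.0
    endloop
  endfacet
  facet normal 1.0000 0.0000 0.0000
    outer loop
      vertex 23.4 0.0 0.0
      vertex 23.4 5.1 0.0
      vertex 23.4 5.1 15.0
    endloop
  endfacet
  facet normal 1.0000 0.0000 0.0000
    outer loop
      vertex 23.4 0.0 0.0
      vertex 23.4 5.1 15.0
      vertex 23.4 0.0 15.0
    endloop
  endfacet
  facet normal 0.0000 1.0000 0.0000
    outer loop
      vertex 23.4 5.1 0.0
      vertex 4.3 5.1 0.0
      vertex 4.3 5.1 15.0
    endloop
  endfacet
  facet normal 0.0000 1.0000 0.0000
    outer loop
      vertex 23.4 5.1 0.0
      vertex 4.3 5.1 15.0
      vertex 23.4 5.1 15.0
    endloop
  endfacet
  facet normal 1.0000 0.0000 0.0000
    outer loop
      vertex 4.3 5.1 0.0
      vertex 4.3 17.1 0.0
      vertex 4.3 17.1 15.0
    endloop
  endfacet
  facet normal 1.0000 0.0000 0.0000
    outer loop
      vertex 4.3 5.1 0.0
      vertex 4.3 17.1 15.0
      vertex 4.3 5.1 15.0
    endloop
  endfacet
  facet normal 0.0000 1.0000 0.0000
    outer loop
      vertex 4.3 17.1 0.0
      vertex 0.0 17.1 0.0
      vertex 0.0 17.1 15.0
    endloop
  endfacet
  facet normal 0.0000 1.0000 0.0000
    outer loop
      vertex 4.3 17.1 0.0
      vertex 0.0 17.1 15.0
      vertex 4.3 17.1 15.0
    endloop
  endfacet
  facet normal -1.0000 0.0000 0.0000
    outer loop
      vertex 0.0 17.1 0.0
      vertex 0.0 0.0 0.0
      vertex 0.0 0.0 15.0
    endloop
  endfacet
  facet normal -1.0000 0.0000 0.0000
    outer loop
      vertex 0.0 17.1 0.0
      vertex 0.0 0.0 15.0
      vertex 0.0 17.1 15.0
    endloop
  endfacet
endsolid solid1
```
; perimeter-only toolpath
G21 ; units = mm
G90 ; absolute positioning
G28 ; home
; layer 1
G0 Z3.8
G0 X0.0 Y0.0
G1 X23.4 Y0.0
G1 X23.4 Y5.1
G1 X4.3 Y5.1
G1 X4.3 Y17.1
G1 X0.0 Y17.1
G1 X0.0 Y0.0
; layer 2
G0 Z7.5
G0 X0.0 Y0.0
G1 X23.4 Y0.0
G1 X23.4 Y5.1
G1 X4.3 Y5.1
G1 X4.3 Y17.1
G1 X0.0 Y17.1
G1 X0.0 Y0.0
; layer 3
G0 Z11.2
G0 X0.0 Y0.0
G1 X23.4 Y0.0
G1 X23.4 Y5.1
G1 X4.3 Y5.1
G1 X4.3 Y17.1
G1 X0.0 Y17.1
G1 X0.0 Y0.0
; layer 4
G0 Z15.0
G0 X0.0 Y0.0
G1 X23.4 Y0.0
G1 X23.4 Y5.1
G1 X4.3 Y5.1
G1 X4.3 Y17.1
G1 X0.0 Y17.1
G1 X0.0 Y0.0
M2 ; end

The solid is an L-shaped prism: outer 23.4 × 17.1 mm, arm thicknesses ≈ 5.1 mm (horizontal) and 4.3 mm (vertical), extruded 15 mm in z. Slicing at Δz = 3.8 mm — 4 equal slices spanning the solid's height, so layer i sits at z = i·h/4 — gives 4 non-empty perimeters. Each is a 6-segment closed polygon; G0 lifts to the layer z and rapids to the start vertex, then G1 traces the edges.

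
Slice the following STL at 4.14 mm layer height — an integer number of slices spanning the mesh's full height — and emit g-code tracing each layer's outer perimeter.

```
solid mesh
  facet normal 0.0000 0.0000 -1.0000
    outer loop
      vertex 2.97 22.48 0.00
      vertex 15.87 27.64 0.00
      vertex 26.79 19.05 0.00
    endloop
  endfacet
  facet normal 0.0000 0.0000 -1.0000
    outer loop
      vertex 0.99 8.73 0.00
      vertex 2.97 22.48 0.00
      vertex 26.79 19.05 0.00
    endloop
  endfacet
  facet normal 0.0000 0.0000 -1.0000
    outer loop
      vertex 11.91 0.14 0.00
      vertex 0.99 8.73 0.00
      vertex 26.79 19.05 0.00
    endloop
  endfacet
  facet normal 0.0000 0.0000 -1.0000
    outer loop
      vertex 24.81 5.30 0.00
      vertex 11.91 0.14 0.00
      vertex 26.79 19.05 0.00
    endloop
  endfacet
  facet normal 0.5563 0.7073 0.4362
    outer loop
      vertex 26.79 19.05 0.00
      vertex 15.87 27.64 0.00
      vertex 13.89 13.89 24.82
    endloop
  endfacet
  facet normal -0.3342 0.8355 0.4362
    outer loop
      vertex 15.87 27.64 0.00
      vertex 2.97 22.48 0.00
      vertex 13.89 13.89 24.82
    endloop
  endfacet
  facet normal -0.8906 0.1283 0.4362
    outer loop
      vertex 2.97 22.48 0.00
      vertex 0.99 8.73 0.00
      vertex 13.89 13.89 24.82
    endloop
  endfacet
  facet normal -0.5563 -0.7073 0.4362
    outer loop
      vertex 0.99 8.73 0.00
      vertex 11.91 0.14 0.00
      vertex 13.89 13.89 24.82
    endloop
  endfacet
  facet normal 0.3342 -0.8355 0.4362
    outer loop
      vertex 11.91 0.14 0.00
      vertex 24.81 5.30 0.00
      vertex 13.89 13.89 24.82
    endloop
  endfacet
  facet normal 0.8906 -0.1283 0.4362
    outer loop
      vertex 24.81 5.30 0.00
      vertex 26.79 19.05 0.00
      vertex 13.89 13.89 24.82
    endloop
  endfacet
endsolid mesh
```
; perimeter-only toolpath
G21 ; units = mm
G90 ; absolute positioning
G28 ; home
; layer 1
G0 Z4.14
G0 X24.64 Y18.19
G1 X15.54 Y25.35
G1 X4.79 Y21.05
G1 X3.14 Y9.59
G1 X12.24 Y2.43
G1 X22.99 Y6.73
G1 X24.64 Y18.19
; layer 2
G0 Z8.27
G0 X22.49 Y17.33
G1 X15.21 Y23.06
G1 X6.61 Y19.62
G1 X5.29 Y10.45
G1 X12.57 Y4.72
G1 X21.17 Y8.16
G1 X22.49 Y17.33
; layer 3
G0 Z12.41
G0 X20.34 Y16.47
G1 X14.88 Y20.77
G1 X8.43 Y18.19
G1 X7.44 Y11.31
G1 X12.90 Y7.02
G1 X19.35 Y9.60
G1 X20.34 Y16.47
; layer 4
G0 Z16.55
G0 X18.19 Y15.61
G1 X14.55 Y18.47
G1 X10.25 Y16.75
G1 X9.59 Y12.17
G1 X13.23 Y9.31
G1 X17.53 Y11.03
G1 X18.19 Y15.61
; layer 5
G0 Z20.68
G0 X16.04 Y14.75
G1 X14.22 Y16.18
G1 X12.07 Y15.32
G1 X11.74 Y13.03
G1 X13.56 Y11.60
G1 X15.71 Y12.46
G1 X16.04 Y14.75
M2 ; end

The solid is a regular 6-sided pyramid, base circumscribed radius ≈ 13.9 mm, apex at z ≈ 24.8 mm. Slicing at Δz = 4.14 mm — 6 equal slices spanning the solid's height, so layer i sits at z = i·h/6 — gives 5 non-empty perimeters. Each is a 6-segment closed polygon; G0 lifts to the layer z and rapids to the start vertex, then G1 traces the edges. The cross-section shrinks linearly with z (the slice at the apex is degenerate and omitted).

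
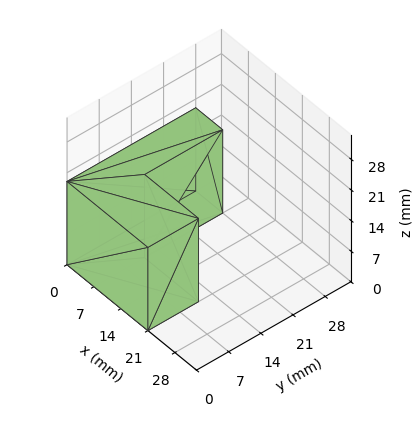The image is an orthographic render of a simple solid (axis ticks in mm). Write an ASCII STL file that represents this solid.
Reading the render: the shape is an L-shaped prism: outer 21 × 28 mm, arm thicknesses ≈ 11 mm (horizontal) and 7 mm (vertical), extruded 19 mm in z (dimensions read to the nearest mm from the axis ticks). For the STL, each face is triangulated and given an outward normal.

solid part
  facet normal 0.0000 0.0000 -1.0000
    outer loop
      vertex 21.0 11.0 0.0
      vertex 21.0 0.0 0.0
      vertex 0.0 0.0 0.0
    endloop
  endfacet
  facet normal 0.0000 0.0000 -1.0000
    outer loop
      vertex 7.0 11.0 0.0
      vertex 21.0 11.0 0.0
      vertex 0.0 0.0 0.0
    endloop
  endfacet
  facet normal 0.0000 0.0000 -1.0000
    outer loop
      vertex 7.0 28.0 0.0
      vertex 7.0 11.0 0.0
      vertex 0.0 0.0 0.0
    endloop
  endfacet
  facet normal 0.0000 0.0000 -1.0000
    outer loop
      vertex 0.0 28.0 0.0
      vertex 7.0 28.0 0.0
      vertex 0.0 0.0 0.0
    endloop
  endfacet
  facet normal 0.0000 0.0000 1.0000
    outer loop
      vertex 0.0 0.0 19.0
      vertex 21.0 0.0 19.0
      vertex 21.0 11.0 19.0
    endloop
  endfacet
  facet normal 0.0000 0.0000 1.0000
    outer loop
      vertex 0.0 0.0 19.0
      vertex 21.0 11.0 19.0
      vertex 7.0 11.0 19.0
    endloop
  endfacet
  facet normal 0.0000 0.0000 1.0000
    outer loop
      vertex 0.0 0.0 19.0
      vertex 7.0 11.0 19.0
      vertex 7.0 28.0 19.0
    endloop
  endfacet
  facet normal 0.0000 0.0000 1.0000
    outer loop
      vertex 0.0 0.0 19.0
      vertex 7.0 28.0 19.0
      vertex 0.0 28.0 19.0
    endloop
  endfacet
  facet normal 0.0000 -1.0000 0.0000
    outer loop
      vertex 0.0 0.0 0.0
      vertex 21.0 0.0 0.0
      vertex 21.0 0.0 19.0
    endloop
  endfacet
  facet normal 0.0000 -1.0000 0.0000
    outer loop
      vertex 0.0 0.0 0.0
      vertex 21.0 0.0 19.0
      vertex 0.0 0.0 19.0
    endloop
  endfacet
  facet normal 1.0000 0.0000 0.0000
    outer loop
      vertex 21.0 0.0 0.0
      vertex 21.0 11.0 0.0
      vertex 21.0 11.0 19.0
    endloop
  endfacet
  facet normal 1.0000 0.0000 0.0000
    outer loop
      vertex 21.0 0.0 0.0
      vertex 21.0 11.0 19.0
      vertex 21.0 0.0 19.0
    endloop
  endfacet
  facet normal 0.0000 1.0000 0.0000
    outer loop
      vertex 21.0 11.0 0.0
      vertex 7.0 11.0 0.0
      vertex 7.0 11.0 19.0
    endloop
  endfacet
  facet normal 0.0000 1.0000 0.0000
    outer loop
      vertex 21.0 11.0 0.0
      vertex 7.0 11.0 19.0
      vertex 21.0 11.0 19.0
    endloop
  endfacet
  facet normal 1.0000 0.0000 0.0000
    outer loop
      vertex 7.0 11.0 0.0
      vertex 7.0 28.0 0.0
      vertex 7.0 28.0 19.0
    endloop
  endfacet
  facet normal 1.0000 0.0000 0.0000
    outer loop
      vertex 7.0 11.0 0.0
      vertex 7.0 28.0 19.0
      vertex 7.0 11.0 19.0
    endloop
  endfacet
  facet normal 0.0000 1.0000 0.0000
    outer loop
      vertex 7.0 28.0 0.0
      vertex 0.0 28.0 0.0
      vertex 0.0 28.0 19.0
    endloop
  endfacet
  facet normal 0.0000 1.0000 0.0000
    outer loop
      vertex 7.0 28.0 0.0
      vertex 0.0 28.0 19.0
      vertex 7.0 28.0 19.0
    endloop
  endfacet
  facet normal -1.0000 0.0000 0.0000
    outer loop
      vertex 0.0 28.0 0.0
      vertex 0.0 0.0 0.0
      vertex 0.0 0.0 19.0
    endloop
  endfacet
  facet normal -1.0000 0.0000 0.0000
    outer loop
      vertex 0.0 28.0 0.0
      vertex 0.0 0.0 19.0
      vertex 0.0 28.0 19.0
    endloop
  endfacet
endsolid part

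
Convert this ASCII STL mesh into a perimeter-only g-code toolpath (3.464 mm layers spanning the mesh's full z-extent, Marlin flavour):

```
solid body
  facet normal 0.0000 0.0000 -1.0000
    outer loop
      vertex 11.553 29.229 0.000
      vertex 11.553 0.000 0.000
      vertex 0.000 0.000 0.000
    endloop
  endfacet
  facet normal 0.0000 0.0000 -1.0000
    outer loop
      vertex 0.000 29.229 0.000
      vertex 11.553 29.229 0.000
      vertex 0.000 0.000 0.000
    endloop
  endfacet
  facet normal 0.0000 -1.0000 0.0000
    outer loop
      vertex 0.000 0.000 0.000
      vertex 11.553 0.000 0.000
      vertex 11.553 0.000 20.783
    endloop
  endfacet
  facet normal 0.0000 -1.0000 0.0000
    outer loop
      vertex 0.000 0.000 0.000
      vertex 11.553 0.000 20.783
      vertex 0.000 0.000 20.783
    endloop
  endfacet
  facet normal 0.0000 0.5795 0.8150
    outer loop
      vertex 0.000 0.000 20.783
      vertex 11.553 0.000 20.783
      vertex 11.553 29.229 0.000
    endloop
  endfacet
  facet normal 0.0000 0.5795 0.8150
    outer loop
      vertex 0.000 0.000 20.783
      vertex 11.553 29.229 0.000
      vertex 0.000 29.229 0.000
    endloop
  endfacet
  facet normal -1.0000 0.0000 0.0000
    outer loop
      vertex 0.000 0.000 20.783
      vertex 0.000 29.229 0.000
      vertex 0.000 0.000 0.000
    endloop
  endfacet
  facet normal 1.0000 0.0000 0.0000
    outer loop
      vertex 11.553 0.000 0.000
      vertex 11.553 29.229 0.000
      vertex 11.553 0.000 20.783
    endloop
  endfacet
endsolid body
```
; perimeter-only toolpath
G21 ; units = mm
G90 ; absolute positioning
G28 ; home
; layer 1
G0 Z3.464
G0 X0.000 Y0.000
G1 X11.553 Y0.000
G1 X11.553 Y24.358
G1 X0.000 Y24.358
G1 X0.000 Y0.000
; layer 2
G0 Z6.928
G0 X0.000 Y0.000
G1 X11.553 Y0.000
G1 X11.553 Y19.486
G1 X0.000 Y19.486
G1 X0.000 Y0.000
; layer 3
G0 Z10.392
G0 X0.000 Y0.000
G1 X11.553 Y0.000
G1 X11.553 Y14.614
G1 X0.000 Y14.614
G1 X0.000 Y0.000
; layer 4
G0 Z13.855
G0 X0.000 Y0.000
G1 X11.553 Y0.000
G1 X11.553 Y9.743
G1 X0.000 Y9.743
G1 X0.000 Y0.000
; layer 5
G0 Z17.319
G0 X0.000 Y0.000
G1 X11.553 Y0.000
G1 X11.553 Y4.871
G1 X0.000 Y4.871
G1 X0.000 Y0.000
M2 ; end

The solid is a wedge (ramp): 11.6 × 29.2 mm base, rising to 20.8 mm along the y=0 edge and sloping linearly to z=0 at y=29.2. Slicing at Δz = 3.464 mm — 6 equal slices spanning the solid's height, so layer i sits at z = i·h/6 — gives 5 non-empty perimeters. Each is a 4-segment closed polygon; G0 lifts to the layer z and rapids to the start vertex, then G1 traces the edges. The cross-section shrinks linearly with z (the slice at the apex is degenerate and omitted).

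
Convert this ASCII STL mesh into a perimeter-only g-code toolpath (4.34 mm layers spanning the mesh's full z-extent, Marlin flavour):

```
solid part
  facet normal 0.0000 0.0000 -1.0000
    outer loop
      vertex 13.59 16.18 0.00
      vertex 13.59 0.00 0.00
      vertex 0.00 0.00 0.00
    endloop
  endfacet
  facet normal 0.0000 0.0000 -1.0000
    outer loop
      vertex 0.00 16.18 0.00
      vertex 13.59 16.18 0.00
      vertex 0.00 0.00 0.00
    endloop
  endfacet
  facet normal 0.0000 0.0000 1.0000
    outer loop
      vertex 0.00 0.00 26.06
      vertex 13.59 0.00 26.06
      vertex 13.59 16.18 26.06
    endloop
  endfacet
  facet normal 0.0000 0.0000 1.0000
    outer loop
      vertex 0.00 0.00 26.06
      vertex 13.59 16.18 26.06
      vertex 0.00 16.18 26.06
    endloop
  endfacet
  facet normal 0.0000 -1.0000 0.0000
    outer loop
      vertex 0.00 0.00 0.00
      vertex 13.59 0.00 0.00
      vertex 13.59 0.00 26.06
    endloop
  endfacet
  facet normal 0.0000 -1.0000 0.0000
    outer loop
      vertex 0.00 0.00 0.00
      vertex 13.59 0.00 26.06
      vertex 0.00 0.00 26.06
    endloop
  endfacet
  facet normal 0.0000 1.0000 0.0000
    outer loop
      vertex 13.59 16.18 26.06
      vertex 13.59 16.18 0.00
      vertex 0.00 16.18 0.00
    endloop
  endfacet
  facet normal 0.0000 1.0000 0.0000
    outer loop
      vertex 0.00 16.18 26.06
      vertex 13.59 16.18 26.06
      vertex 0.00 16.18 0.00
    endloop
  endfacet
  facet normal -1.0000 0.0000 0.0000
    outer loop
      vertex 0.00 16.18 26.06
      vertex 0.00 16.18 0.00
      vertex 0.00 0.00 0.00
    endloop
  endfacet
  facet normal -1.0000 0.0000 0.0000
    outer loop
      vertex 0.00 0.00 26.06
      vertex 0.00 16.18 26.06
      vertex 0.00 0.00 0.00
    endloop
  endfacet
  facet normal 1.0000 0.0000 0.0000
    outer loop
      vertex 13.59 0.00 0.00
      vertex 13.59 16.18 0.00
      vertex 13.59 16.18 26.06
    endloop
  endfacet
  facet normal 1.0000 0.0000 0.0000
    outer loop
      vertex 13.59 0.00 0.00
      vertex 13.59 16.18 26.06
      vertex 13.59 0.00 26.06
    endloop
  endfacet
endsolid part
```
; perimeter-only toolpath
G21 ; units = mm
G90 ; absolute positioning
G28 ; home
; layer 1
G0 Z4.34
G0 X0.00 Y0.00
G1 X13.59 Y0.00
G1 X13.59 Y16.18
G1 X0.00 Y16.18
G1 X0.00 Y0.00
; layer 2
G0 Z8.69
G0 X0.00 Y0.00
G1 X13.59 Y0.00
G1 X13.59 Y16.18
G1 X0.00 Y16.18
G1 X0.00 Y0.00
; layer 3
G0 Z13.03
G0 X0.00 Y0.00
G1 X13.59 Y0.00
G1 X13.59 Y16.18
G1 X0.00 Y16.18
G1 X0.00 Y0.00
; layer 4
G0 Z17.37
G0 X0.00 Y0.00
G1 X13.59 Y0.00
G1 X13.59 Y16.18
G1 X0.00 Y16.18
G1 X0.00 Y0.00
; layer 5
G0 Z21.72
G0 X0.00 Y0.00
G1 X13.59 Y0.00
G1 X13.59 Y16.18
G1 X0.00 Y16.18
G1 X0.00 Y0.00
; layer 6
G0 Z26.06
G0 X0.00 Y0.00
G1 X13.59 Y0.00
G1 X13.59 Y16.18
G1 X0.00 Y16.18
G1 X0.00 Y0.00
M2 ; end

The solid is a rectangular box, roughly 13.6 × 16.2 mm footprint and 26.1 mm tall. Slicing at Δz = 4.34 mm — 6 equal slices spanning the solid's height, so layer i sits at z = i·h/6 — gives 6 non-empty perimeters. Each is a 4-segment closed polygon; G0 lifts to the layer z and rapids to the start vertex, then G1 traces the edges.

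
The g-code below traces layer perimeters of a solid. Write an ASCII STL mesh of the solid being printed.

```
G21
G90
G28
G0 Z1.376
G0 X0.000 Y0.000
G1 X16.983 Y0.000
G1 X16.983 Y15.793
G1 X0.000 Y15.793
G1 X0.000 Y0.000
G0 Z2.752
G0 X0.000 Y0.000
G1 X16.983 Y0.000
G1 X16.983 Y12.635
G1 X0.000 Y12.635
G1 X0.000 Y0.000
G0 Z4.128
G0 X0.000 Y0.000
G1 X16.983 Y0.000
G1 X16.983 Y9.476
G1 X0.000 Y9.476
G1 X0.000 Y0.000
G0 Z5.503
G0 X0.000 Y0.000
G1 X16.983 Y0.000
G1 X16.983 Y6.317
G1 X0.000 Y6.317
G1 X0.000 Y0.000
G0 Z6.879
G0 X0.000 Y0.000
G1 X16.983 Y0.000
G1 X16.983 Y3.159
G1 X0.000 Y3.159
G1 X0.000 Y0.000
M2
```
solid part
  facet normal 0.0000 0.0000 -1.0000
    outer loop
      vertex 16.983 18.952 0.000
      vertex 16.983 0.000 0.000
      vertex 0.000 0.000 0.000
    endloop
  endfacet
  facet normal 0.0000 0.0000 -1.0000
    outer loop
      vertex 0.000 18.952 0.000
      vertex 16.983 18.952 0.000
      vertex 0.000 0.000 0.000
    endloop
  endfacet
  facet normal 0.0000 -1.0000 0.0000
    outer loop
      vertex 0.000 0.000 0.000
      vertex 16.983 0.000 0.000
      vertex 16.983 0.000 8.255
    endloop
  endfacet
  facet normal 0.0000 -1.0000 0.0000
    outer loop
      vertex 0.000 0.000 0.000
      vertex 16.983 0.000 8.255
      vertex 0.000 0.000 8.255
    endloop
  endfacet
  facet normal 0.0000 0.3993 0.9168
    outer loop
      vertex 0.000 0.000 8.255
      vertex 16.983 0.000 8.255
      vertex 16.983 18.952 0.000
    endloop
  endfacet
  facet normal 0.0000 0.3993 0.9168
    outer loop
      vertex 0.000 0.000 8.255
      vertex 16.983 18.952 0.000
      vertex 0.000 18.952 0.000
    endloop
  endfacet
  facet normal -1.0000 0.0000 0.0000
    outer loop
      vertex 0.000 0.000 8.255
      vertex 0.000 18.952 0.000
      vertex 0.000 0.000 0.000
    endloop
  endfacet
  facet normal 1.0000 0.0000 0.0000
    outer loop
      vertex 16.983 0.000 0.000
      vertex 16.983 18.952 0.000
      vertex 16.983 0.000 8.255
    endloop
  endfacet
endsolid part

The G0 Z moves step by Δz≈1.376 mm. The G1 loops shrink linearly with z, so the solid tapers from its base footprint up to z≈8.26. Closing with a flat bottom cap and the tapered top and triangulating gives 8 facets — a wedge (ramp): 17 × 19 mm base, rising to 8.26 mm along the y=0 edge and sloping linearly to z=0 at y=19.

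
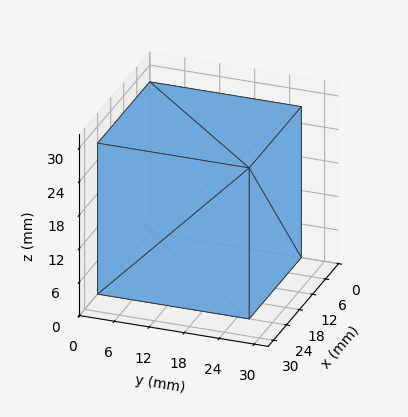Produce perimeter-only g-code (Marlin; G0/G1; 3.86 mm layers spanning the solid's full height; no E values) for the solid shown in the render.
Reading the render: the shape is a rectangular box, roughly 24 × 26 mm footprint and 27 mm tall (dimensions read to the nearest mm from the axis ticks). For the g-code, the solid's height is divided into equal slices at the stated Δz and each level perimeter traced with G1 moves after a G0 lift.

; perimeter-only toolpath
G21 ; units = mm
G90 ; absolute positioning
G28 ; home
; layer 1
G0 Z3.86
G0 X0.00 Y0.00
G1 X24.00 Y0.00
G1 X24.00 Y26.00
G1 X0.00 Y26.00
G1 X0.00 Y0.00
; layer 2
G0 Z7.71
G0 X0.00 Y0.00
G1 X24.00 Y0.00
G1 X24.00 Y26.00
G1 X0.00 Y26.00
G1 X0.00 Y0.00
; layer 3
G0 Z11.57
G0 X0.00 Y0.00
G1 X24.00 Y0.00
G1 X24.00 Y26.00
G1 X0.00 Y26.00
G1 X0.00 Y0.00
; layer 4
G0 Z15.43
G0 X0.00 Y0.00
G1 X24.00 Y0.00
G1 X24.00 Y26.00
G1 X0.00 Y26.00
G1 X0.00 Y0.00
; layer 5
G0 Z19.29
G0 X0.00 Y0.00
G1 X24.00 Y0.00
G1 X24.00 Y26.00
G1 X0.00 Y26.00
G1 X0.00 Y0.00
; layer 6
G0 Z23.14
G0 X0.00 Y0.00
G1 X24.00 Y0.00
G1 X24.00 Y26.00
G1 X0.00 Y26.00
G1 X0.00 Y0.00
; layer 7
G0 Z27.00
G0 X0.00 Y0.00
G1 X24.00 Y0.00
G1 X24.00 Y26.00
G1 X0.00 Y26.00
G1 X0.00 Y0.00
M2 ; end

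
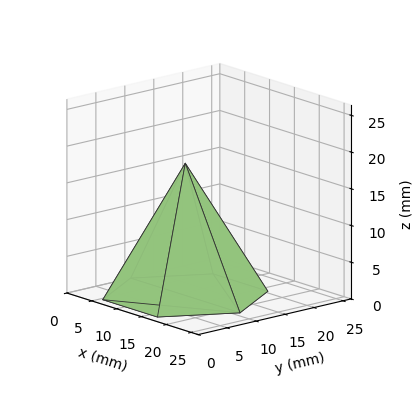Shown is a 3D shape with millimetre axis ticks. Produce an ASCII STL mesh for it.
Reading the render: the shape is a regular 6-sided pyramid, base circumscribed radius ≈ 11 mm, apex at z ≈ 18 mm (dimensions read to the nearest mm from the axis ticks). For the STL, each face is triangulated and given an outward normal.

solid part
  facet normal 0.0000 0.0000 -1.0000
    outer loop
      vertex 5.50 20.53 0.00
      vertex 16.50 20.53 0.00
      vertex 22.00 11.00 0.00
    endloop
  endfacet
  facet normal 0.0000 0.0000 -1.0000
    outer loop
      vertex 0.00 11.00 0.00
      vertex 5.50 20.53 0.00
      vertex 22.00 11.00 0.00
    endloop
  endfacet
  facet normal 0.0000 0.0000 -1.0000
    outer loop
      vertex 5.50 1.47 0.00
      vertex 0.00 11.00 0.00
      vertex 22.00 11.00 0.00
    endloop
  endfacet
  facet normal 0.0000 0.0000 -1.0000
    outer loop
      vertex 16.50 1.47 0.00
      vertex 5.50 1.47 0.00
      vertex 22.00 11.00 0.00
    endloop
  endfacet
  facet normal 0.7655 0.4418 0.4678
    outer loop
      vertex 22.00 11.00 0.00
      vertex 16.50 20.53 0.00
      vertex 11.00 11.00 18.00
    endloop
  endfacet
  facet normal 0.0000 0.8838 0.4679
    outer loop
      vertex 16.50 20.53 0.00
      vertex 5.50 20.53 0.00
      vertex 11.00 11.00 18.00
    endloop
  endfacet
  facet normal -0.7655 0.4418 0.4678
    outer loop
      vertex 5.50 20.53 0.00
      vertex 0.00 11.00 0.00
      vertex 11.00 11.00 18.00
    endloop
  endfacet
  facet normal -0.7655 -0.4418 0.4678
    outer loop
      vertex 0.00 11.00 0.00
      vertex 5.50 1.47 0.00
      vertex 11.00 11.00 18.00
    endloop
  endfacet
  facet normal 0.0000 -0.8838 0.4679
    outer loop
      vertex 5.50 1.47 0.00
      vertex 16.50 1.47 0.00
      vertex 11.00 11.00 18.00
    endloop
  endfacet
  facet normal 0.7655 -0.4418 0.4678
    outer loop
      vertex 16.50 1.47 0.00
      vertex 22.00 11.00 0.00
      vertex 11.00 11.00 18.00
    endloop
  endfacet
endsolid part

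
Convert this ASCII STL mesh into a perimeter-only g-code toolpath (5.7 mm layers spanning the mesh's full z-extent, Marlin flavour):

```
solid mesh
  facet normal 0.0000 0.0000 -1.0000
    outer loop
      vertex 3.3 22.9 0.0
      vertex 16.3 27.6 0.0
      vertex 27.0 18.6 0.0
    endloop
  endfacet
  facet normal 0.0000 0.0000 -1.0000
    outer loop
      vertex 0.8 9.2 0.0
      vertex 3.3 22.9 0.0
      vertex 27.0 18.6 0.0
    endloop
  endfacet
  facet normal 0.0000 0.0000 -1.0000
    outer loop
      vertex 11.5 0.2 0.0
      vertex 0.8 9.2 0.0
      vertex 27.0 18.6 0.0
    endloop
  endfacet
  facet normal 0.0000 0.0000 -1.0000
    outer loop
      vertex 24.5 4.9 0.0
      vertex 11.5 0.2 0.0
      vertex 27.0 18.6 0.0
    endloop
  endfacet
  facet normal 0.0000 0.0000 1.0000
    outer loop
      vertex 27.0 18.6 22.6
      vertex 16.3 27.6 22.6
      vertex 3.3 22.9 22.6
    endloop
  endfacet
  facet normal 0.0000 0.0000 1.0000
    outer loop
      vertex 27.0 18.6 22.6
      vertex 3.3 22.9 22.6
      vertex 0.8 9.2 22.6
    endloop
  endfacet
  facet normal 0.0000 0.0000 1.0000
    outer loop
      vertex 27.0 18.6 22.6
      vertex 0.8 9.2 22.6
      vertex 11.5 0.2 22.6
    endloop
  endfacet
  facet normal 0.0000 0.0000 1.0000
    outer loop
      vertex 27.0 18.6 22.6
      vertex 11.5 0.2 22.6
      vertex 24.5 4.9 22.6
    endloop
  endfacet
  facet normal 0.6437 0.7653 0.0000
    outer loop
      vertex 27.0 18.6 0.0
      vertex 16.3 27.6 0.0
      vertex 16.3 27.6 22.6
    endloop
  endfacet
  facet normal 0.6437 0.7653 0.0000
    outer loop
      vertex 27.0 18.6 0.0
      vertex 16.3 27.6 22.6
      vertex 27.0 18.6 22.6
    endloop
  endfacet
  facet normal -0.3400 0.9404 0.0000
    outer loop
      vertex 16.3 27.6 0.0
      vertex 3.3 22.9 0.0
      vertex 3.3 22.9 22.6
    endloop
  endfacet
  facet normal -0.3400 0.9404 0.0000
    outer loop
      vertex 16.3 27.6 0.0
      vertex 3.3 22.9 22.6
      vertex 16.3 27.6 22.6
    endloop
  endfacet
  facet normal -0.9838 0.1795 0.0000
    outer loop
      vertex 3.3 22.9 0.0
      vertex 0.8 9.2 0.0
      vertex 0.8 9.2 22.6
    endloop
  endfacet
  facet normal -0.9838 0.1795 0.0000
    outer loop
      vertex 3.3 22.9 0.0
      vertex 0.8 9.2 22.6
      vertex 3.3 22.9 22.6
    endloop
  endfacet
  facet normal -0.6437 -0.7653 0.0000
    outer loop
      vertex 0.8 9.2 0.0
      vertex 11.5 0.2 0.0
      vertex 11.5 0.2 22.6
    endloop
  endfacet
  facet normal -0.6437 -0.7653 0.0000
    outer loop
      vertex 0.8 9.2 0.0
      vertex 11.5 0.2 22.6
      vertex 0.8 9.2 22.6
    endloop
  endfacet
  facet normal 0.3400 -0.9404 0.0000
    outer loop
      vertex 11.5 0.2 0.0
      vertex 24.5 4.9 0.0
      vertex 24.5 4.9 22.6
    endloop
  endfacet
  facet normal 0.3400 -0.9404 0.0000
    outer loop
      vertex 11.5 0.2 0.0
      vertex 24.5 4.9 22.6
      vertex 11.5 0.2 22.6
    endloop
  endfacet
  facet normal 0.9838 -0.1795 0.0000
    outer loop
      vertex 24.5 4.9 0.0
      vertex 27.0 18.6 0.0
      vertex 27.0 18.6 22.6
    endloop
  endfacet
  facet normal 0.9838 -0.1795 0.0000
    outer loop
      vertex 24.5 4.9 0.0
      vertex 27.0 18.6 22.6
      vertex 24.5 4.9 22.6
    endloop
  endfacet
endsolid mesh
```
; perimeter-only toolpath
G21 ; units = mm
G90 ; absolute positioning
G28 ; home
; layer 1
G0 Z5.7
G0 X27.0 Y18.6
G1 X16.3 Y27.6
G1 X3.3 Y22.9
G1 X0.8 Y9.2
G1 X11.5 Y0.2
G1 X24.5 Y4.9
G1 X27.0 Y18.6
; layer 2
G0 Z11.3
G0 X27.0 Y18.6
G1 X16.3 Y27.6
G1 X3.3 Y22.9
G1 X0.8 Y9.2
G1 X11.5 Y0.2
G1 X24.5 Y4.9
G1 X27.0 Y18.6
; layer 3
G0 Z17.0
G0 X27.0 Y18.6
G1 X16.3 Y27.6
G1 X3.3 Y22.9
G1 X0.8 Y9.2
G1 X11.5 Y0.2
G1 X24.5 Y4.9
G1 X27.0 Y18.6
; layer 4
G0 Z22.6
G0 X27.0 Y18.6
G1 X16.3 Y27.6
G1 X3.3 Y22.9
G1 X0.8 Y9.2
G1 X11.5 Y0.2
G1 X24.5 Y4.9
G1 X27.0 Y18.6
M2 ; end

The solid is a regular 6-sided prism (a cylinder approximated with 6 flat sides), circumscribed radius ≈ 13.9 mm, height ≈ 22.6 mm. Slicing at Δz = 5.7 mm — 4 equal slices spanning the solid's height, so layer i sits at z = i·h/4 — gives 4 non-empty perimeters. Each is a 6-segment closed polygon; G0 lifts to the layer z and rapids to the start vertex, then G1 traces the edges.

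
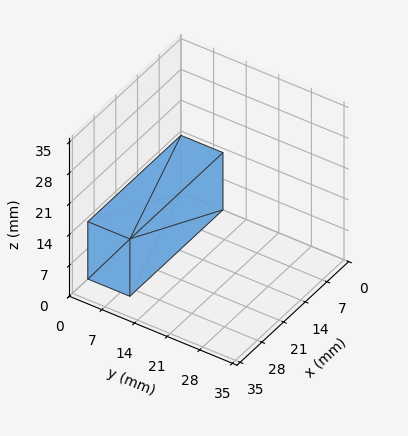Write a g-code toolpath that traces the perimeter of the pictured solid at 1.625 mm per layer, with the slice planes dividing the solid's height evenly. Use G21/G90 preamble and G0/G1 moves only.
Reading the render: the shape is a rectangular box, roughly 30 × 9 mm footprint and 13 mm tall (dimensions read to the nearest mm from the axis ticks). For the g-code, the solid's height is divided into equal slices at the stated Δz and each level perimeter traced with G1 moves after a G0 lift.

; perimeter-only toolpath
G21 ; units = mm
G90 ; absolute positioning
G28 ; home
; layer 1
G0 Z1.625
G0 X0.000 Y0.000
G1 X30.000 Y0.000
G1 X30.000 Y9.000
G1 X0.000 Y9.000
G1 X0.000 Y0.000
; layer 2
G0 Z3.250
G0 X0.000 Y0.000
G1 X30.000 Y0.000
G1 X30.000 Y9.000
G1 X0.000 Y9.000
G1 X0.000 Y0.000
; layer 3
G0 Z4.875
G0 X0.000 Y0.000
G1 X30.000 Y0.000
G1 X30.000 Y9.000
G1 X0.000 Y9.000
G1 X0.000 Y0.000
; layer 4
G0 Z6.500
G0 X0.000 Y0.000
G1 X30.000 Y0.000
G1 X30.000 Y9.000
G1 X0.000 Y9.000
G1 X0.000 Y0.000
; layer 5
G0 Z8.125
G0 X0.000 Y0.000
G1 X30.000 Y0.000
G1 X30.000 Y9.000
G1 X0.000 Y9.000
G1 X0.000 Y0.000
; layer 6
G0 Z9.750
G0 X0.000 Y0.000
G1 X30.000 Y0.000
G1 X30.000 Y9.000
G1 X0.000 Y9.000
G1 X0.000 Y0.000
; layer 7
G0 Z11.375
G0 X0.000 Y0.000
G1 X30.000 Y0.000
G1 X30.000 Y9.000
G1 X0.000 Y9.000
G1 X0.000 Y0.000
; layer 8
G0 Z13.000
G0 X0.000 Y0.000
G1 X30.000 Y0.000
G1 X30.000 Y9.000
G1 X0.000 Y9.000
G1 X0.000 Y0.000
M2 ; end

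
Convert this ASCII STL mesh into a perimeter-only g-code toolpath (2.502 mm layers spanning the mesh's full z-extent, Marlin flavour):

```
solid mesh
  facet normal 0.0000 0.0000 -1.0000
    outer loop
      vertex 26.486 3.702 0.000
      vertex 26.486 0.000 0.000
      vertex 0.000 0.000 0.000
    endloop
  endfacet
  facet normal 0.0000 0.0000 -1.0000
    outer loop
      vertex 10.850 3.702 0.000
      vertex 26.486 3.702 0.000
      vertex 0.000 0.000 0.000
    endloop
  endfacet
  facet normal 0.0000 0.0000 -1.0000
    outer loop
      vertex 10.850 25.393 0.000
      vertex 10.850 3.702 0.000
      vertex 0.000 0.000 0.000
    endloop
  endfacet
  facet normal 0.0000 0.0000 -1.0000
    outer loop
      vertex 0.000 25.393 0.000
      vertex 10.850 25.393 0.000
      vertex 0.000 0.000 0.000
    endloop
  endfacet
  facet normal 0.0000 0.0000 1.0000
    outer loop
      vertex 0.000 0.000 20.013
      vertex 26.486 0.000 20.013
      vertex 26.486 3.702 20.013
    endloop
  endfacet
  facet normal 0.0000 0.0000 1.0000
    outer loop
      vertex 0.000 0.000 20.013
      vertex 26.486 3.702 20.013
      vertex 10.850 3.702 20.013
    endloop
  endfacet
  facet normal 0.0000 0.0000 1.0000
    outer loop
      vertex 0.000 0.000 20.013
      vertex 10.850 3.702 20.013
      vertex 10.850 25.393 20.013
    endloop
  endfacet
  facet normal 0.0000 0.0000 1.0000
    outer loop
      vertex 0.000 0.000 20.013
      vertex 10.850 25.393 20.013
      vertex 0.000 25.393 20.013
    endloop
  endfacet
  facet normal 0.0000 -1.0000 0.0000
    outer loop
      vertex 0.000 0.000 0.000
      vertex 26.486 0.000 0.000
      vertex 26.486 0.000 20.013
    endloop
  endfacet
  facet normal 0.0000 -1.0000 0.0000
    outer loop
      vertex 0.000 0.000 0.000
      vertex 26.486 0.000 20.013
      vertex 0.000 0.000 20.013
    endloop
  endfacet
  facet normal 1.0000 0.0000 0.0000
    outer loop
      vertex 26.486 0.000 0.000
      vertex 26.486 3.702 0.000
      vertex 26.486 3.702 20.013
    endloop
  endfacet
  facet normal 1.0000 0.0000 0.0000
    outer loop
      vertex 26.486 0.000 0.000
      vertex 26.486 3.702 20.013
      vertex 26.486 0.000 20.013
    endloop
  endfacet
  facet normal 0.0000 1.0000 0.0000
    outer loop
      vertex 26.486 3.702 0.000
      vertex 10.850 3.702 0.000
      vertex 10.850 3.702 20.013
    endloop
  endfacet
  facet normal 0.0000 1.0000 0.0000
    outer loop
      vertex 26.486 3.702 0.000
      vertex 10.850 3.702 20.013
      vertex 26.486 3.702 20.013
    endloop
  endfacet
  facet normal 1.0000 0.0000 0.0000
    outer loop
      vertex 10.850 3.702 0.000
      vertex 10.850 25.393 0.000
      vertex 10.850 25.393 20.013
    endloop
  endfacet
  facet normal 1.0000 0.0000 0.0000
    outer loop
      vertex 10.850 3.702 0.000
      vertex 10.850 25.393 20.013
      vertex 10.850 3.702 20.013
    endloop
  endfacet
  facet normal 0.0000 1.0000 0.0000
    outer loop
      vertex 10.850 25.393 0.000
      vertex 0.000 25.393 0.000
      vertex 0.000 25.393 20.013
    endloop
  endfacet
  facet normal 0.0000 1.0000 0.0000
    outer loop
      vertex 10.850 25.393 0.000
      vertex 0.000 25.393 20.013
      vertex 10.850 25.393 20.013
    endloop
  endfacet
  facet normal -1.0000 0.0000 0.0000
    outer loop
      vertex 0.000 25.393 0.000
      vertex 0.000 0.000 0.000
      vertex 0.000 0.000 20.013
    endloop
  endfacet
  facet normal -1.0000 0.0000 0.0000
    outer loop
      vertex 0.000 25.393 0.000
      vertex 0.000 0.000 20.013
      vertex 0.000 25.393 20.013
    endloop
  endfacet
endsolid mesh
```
; perimeter-only toolpath
G21 ; units = mm
G90 ; absolute positioning
G28 ; home
; layer 1
G0 Z2.502
G0 X0.000 Y0.000
G1 X26.486 Y0.000
G1 X26.486 Y3.702
G1 X10.850 Y3.702
G1 X10.850 Y25.393
G1 X0.000 Y25.393
G1 X0.000 Y0.000
; layer 2
G0 Z5.003
G0 X0.000 Y0.000
G1 X26.486 Y0.000
G1 X26.486 Y3.702
G1 X10.850 Y3.702
G1 X10.850 Y25.393
G1 X0.000 Y25.393
G1 X0.000 Y0.000
; layer 3
G0 Z7.505
G0 X0.000 Y0.000
G1 X26.486 Y0.000
G1 X26.486 Y3.702
G1 X10.850 Y3.702
G1 X10.850 Y25.393
G1 X0.000 Y25.393
G1 X0.000 Y0.000
; layer 4
G0 Z10.007
G0 X0.000 Y0.000
G1 X26.486 Y0.000
G1 X26.486 Y3.702
G1 X10.850 Y3.702
G1 X10.850 Y25.393
G1 X0.000 Y25.393
G1 X0.000 Y0.000
; layer 5
G0 Z12.508
G0 X0.000 Y0.000
G1 X26.486 Y0.000
G1 X26.486 Y3.702
G1 X10.850 Y3.702
G1 X10.850 Y25.393
G1 X0.000 Y25.393
G1 X0.000 Y0.000
; layer 6
G0 Z15.010
G0 X0.000 Y0.000
G1 X26.486 Y0.000
G1 X26.486 Y3.702
G1 X10.850 Y3.702
G1 X10.850 Y25.393
G1 X0.000 Y25.393
G1 X0.000 Y0.000
; layer 7
G0 Z17.511
G0 X0.000 Y0.000
G1 X26.486 Y0.000
G1 X26.486 Y3.702
G1 X10.850 Y3.702
G1 X10.850 Y25.393
G1 X0.000 Y25.393
G1 X0.000 Y0.000
; layer 8
G0 Z20.013
G0 X0.000 Y0.000
G1 X26.486 Y0.000
G1 X26.486 Y3.702
G1 X10.850 Y3.702
G1 X10.850 Y25.393
G1 X0.000 Y25.393
G1 X0.000 Y0.000
M2 ; end

The solid is an L-shaped prism: outer 26.5 × 25.4 mm, arm thicknesses ≈ 3.7 mm (horizontal) and 10.8 mm (vertical), extruded 20 mm in z. Slicing at Δz = 2.502 mm — 8 equal slices spanning the solid's height, so layer i sits at z = i·h/8 — gives 8 non-empty perimeters. Each is a 6-segment closed polygon; G0 lifts to the layer z and rapids to the start vertex, then G1 traces the edges.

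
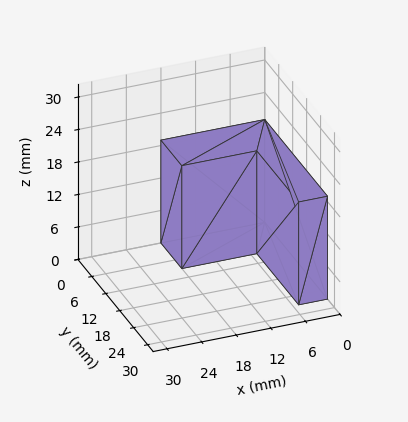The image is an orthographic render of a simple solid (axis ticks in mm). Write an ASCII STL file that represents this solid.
Reading the render: the shape is an L-shaped prism: outer 18 × 27 mm, arm thicknesses ≈ 9 mm (horizontal) and 5 mm (vertical), extruded 19 mm in z (dimensions read to the nearest mm from the axis ticks). For the STL, each face is triangulated and given an outward normal.

solid part
  facet normal 0.0000 0.0000 -1.0000
    outer loop
      vertex 18.00 9.00 0.00
      vertex 18.00 0.00 0.00
      vertex 0.00 0.00 0.00
    endloop
  endfacet
  facet normal 0.0000 0.0000 -1.0000
    outer loop
      vertex 5.00 9.00 0.00
      vertex 18.00 9.00 0.00
      vertex 0.00 0.00 0.00
    endloop
  endfacet
  facet normal 0.0000 0.0000 -1.0000
    outer loop
      vertex 5.00 27.00 0.00
      vertex 5.00 9.00 0.00
      vertex 0.00 0.00 0.00
    endloop
  endfacet
  facet normal 0.0000 0.0000 -1.0000
    outer loop
      vertex 0.00 27.00 0.00
      vertex 5.00 27.00 0.00
      vertex 0.00 0.00 0.00
    endloop
  endfacet
  facet normal 0.0000 0.0000 1.0000
    outer loop
      vertex 0.00 0.00 19.00
      vertex 18.00 0.00 19.00
      vertex 18.00 9.00 19.00
    endloop
  endfacet
  facet normal 0.0000 0.0000 1.0000
    outer loop
      vertex 0.00 0.00 19.00
      vertex 18.00 9.00 19.00
      vertex 5.00 9.00 19.00
    endloop
  endfacet
  facet normal 0.0000 0.0000 1.0000
    outer loop
      vertex 0.00 0.00 19.00
      vertex 5.00 9.00 19.00
      vertex 5.00 27.00 19.00
    endloop
  endfacet
  facet normal 0.0000 0.0000 1.0000
    outer loop
      vertex 0.00 0.00 19.00
      vertex 5.00 27.00 19.00
      vertex 0.00 27.00 19.00
    endloop
  endfacet
  facet normal 0.0000 -1.0000 0.0000
    outer loop
      vertex 0.00 0.00 0.00
      vertex 18.00 0.00 0.00
      vertex 18.00 0.00 19.00
    endloop
  endfacet
  facet normal 0.0000 -1.0000 0.0000
    outer loop
      vertex 0.00 0.00 0.00
      vertex 18.00 0.00 19.00
      vertex 0.00 0.00 19.00
    endloop
  endfacet
  facet normal 1.0000 0.0000 0.0000
    outer loop
      vertex 18.00 0.00 0.00
      vertex 18.00 9.00 0.00
      vertex 18.00 9.00 19.00
    endloop
  endfacet
  facet normal 1.0000 0.0000 0.0000
    outer loop
      vertex 18.00 0.00 0.00
      vertex 18.00 9.00 19.00
      vertex 18.00 0.00 19.00
    endloop
  endfacet
  facet normal 0.0000 1.0000 0.0000
    outer loop
      vertex 18.00 9.00 0.00
      vertex 5.00 9.00 0.00
      vertex 5.00 9.00 19.00
    endloop
  endfacet
  facet normal 0.0000 1.0000 0.0000
    outer loop
      vertex 18.00 9.00 0.00
      vertex 5.00 9.00 19.00
      vertex 18.00 9.00 19.00
    endloop
  endfacet
  facet normal 1.0000 0.0000 0.0000
    outer loop
      vertex 5.00 9.00 0.00
      vertex 5.00 27.00 0.00
      vertex 5.00 27.00 19.00
    endloop
  endfacet
  facet normal 1.0000 0.0000 0.0000
    outer loop
      vertex 5.00 9.00 0.00
      vertex 5.00 27.00 19.00
      vertex 5.00 9.00 19.00
    endloop
  endfacet
  facet normal 0.0000 1.0000 0.0000
    outer loop
      vertex 5.00 27.00 0.00
      vertex 0.00 27.00 0.00
      vertex 0.00 27.00 19.00
    endloop
  endfacet
  facet normal 0.0000 1.0000 0.0000
    outer loop
      vertex 5.00 27.00 0.00
      vertex 0.00 27.00 19.00
      vertex 5.00 27.00 19.00
    endloop
  endfacet
  facet normal -1.0000 0.0000 0.0000
    outer loop
      vertex 0.00 27.00 0.00
      vertex 0.00 0.00 0.00
      vertex 0.00 0.00 19.00
    endloop
  endfacet
  facet normal -1.0000 0.0000 0.0000
    outer loop
      vertex 0.00 27.00 0.00
      vertex 0.00 0.00 19.00
      vertex 0.00 27.00 19.00
    endloop
  endfacet
endsolid part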